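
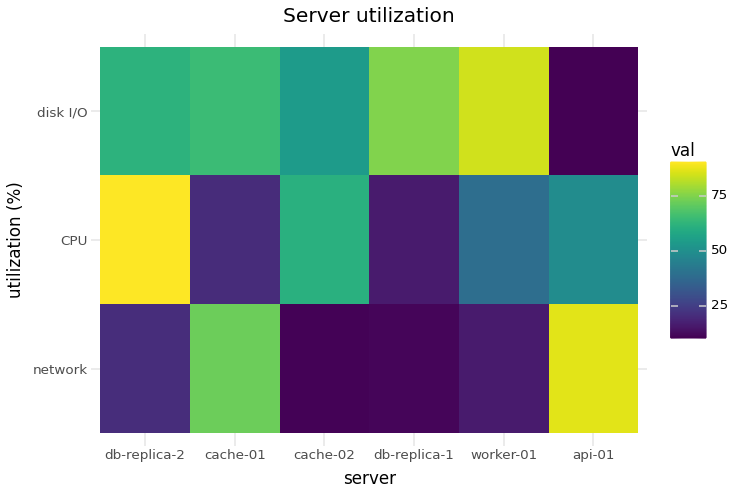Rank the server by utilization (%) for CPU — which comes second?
Top 3 for CPU: db-replica-2 ≈ 90, cache-02 ≈ 60, api-01 ≈ 50.

cache-02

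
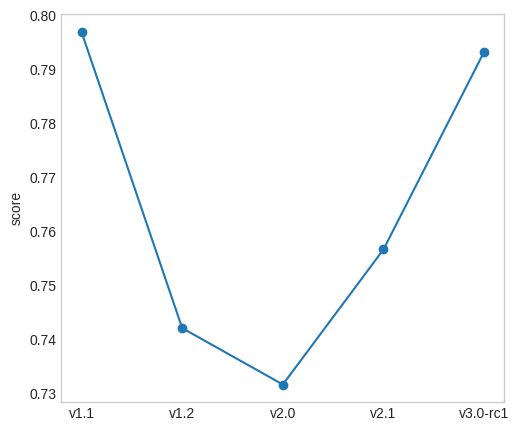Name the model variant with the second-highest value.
v3.0-rc1

Top 3: v1.1 ≈ 0.80, v3.0-rc1 ≈ 0.79, v2.1 ≈ 0.76.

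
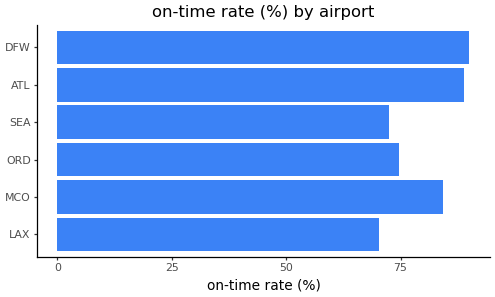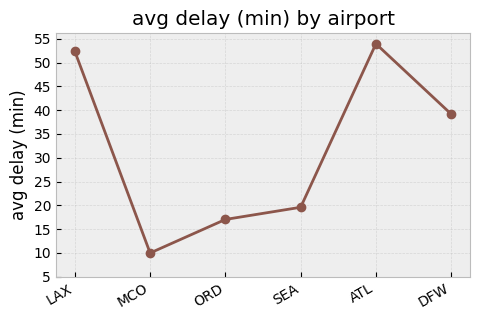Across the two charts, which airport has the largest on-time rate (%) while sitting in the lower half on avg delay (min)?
MCO

Chart 2 median avg delay (min) ≈ 30; below-median airports: MCO, ORD, SEA. Among those, MCO has the highest on-time rate (%) (≈ 80).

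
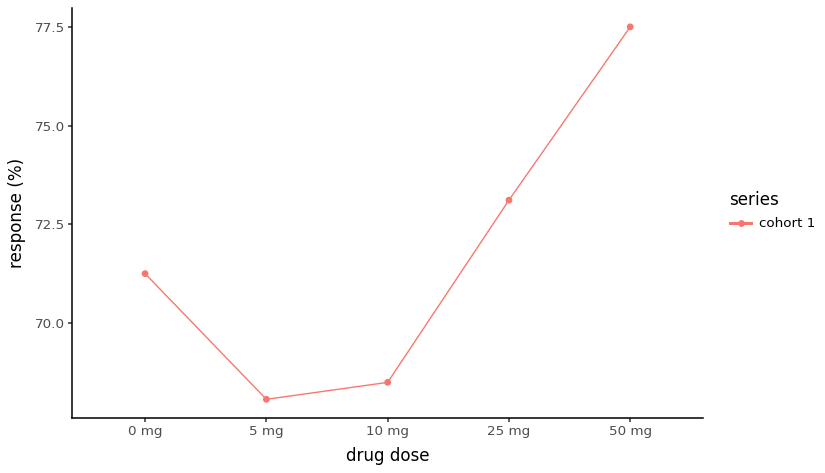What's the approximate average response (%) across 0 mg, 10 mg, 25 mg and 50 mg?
≈ 72

(71 + 68 + 73 + 78) / 4 ≈ 72.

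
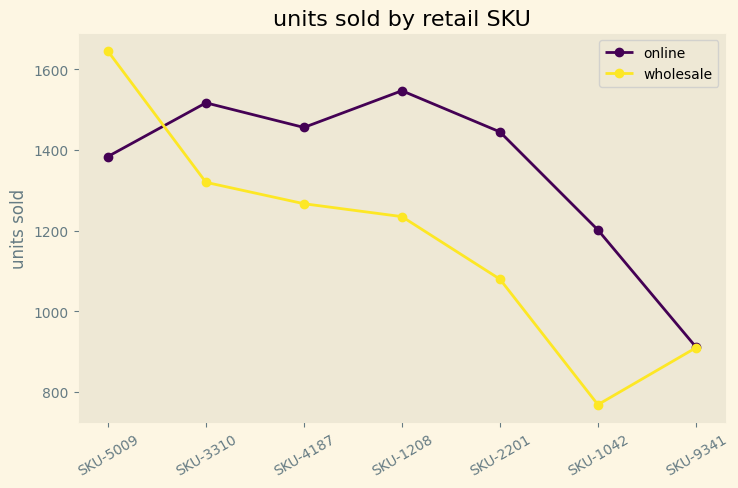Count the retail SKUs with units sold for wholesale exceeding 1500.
1

Above 1500: SKU-5009.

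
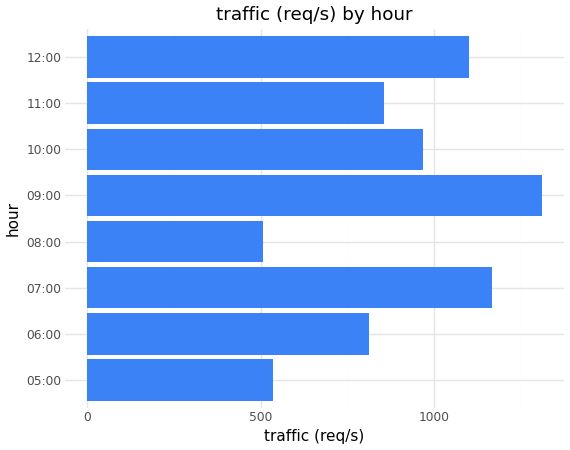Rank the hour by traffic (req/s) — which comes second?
07:00

Top 3: 09:00 ≈ 1400, 07:00 ≈ 1200, 12:00 ≈ 1000.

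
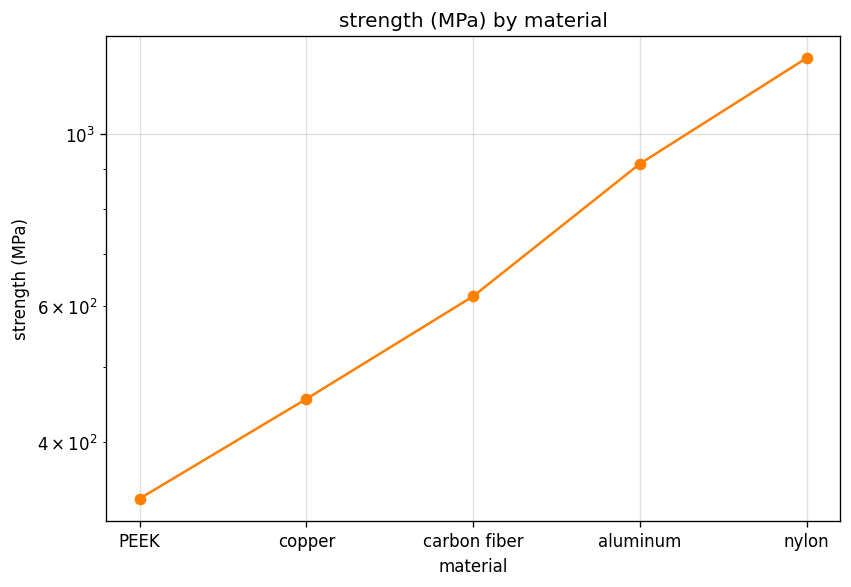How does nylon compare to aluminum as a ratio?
nylon ≈ 1300, aluminum ≈ 900; 1300/900 ≈ 1.44.

≈ 1.44×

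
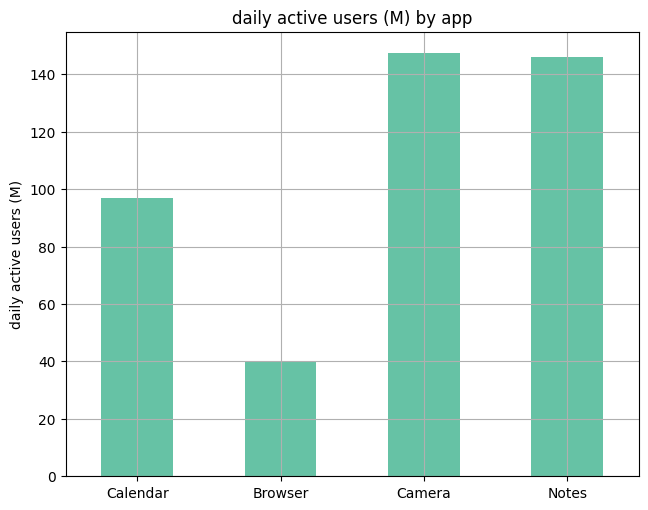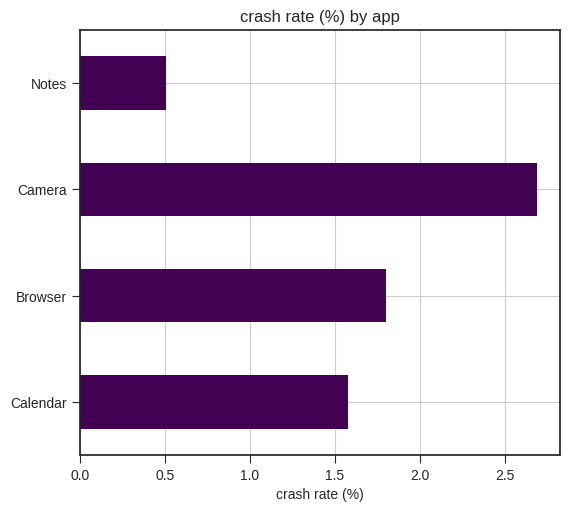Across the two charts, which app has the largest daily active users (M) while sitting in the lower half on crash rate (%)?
Notes

Chart 2 median crash rate (%) ≈ 1.5; below-median apps: Calendar, Notes. Among those, Notes has the highest daily active users (M) (≈ 140).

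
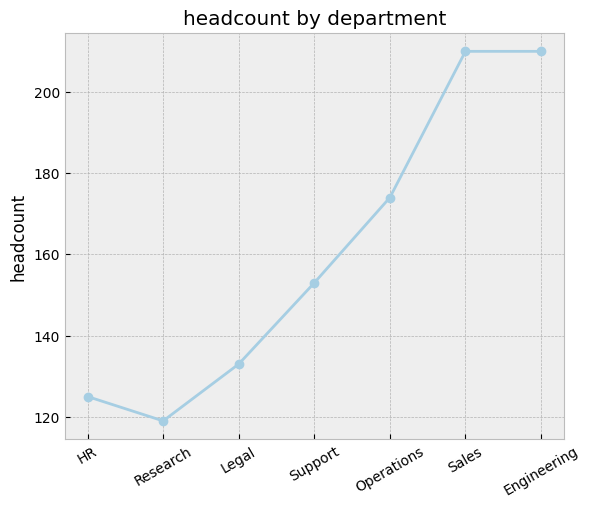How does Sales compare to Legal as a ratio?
Sales ≈ 210, Legal ≈ 130; 210/130 ≈ 1.62.

≈ 1.62×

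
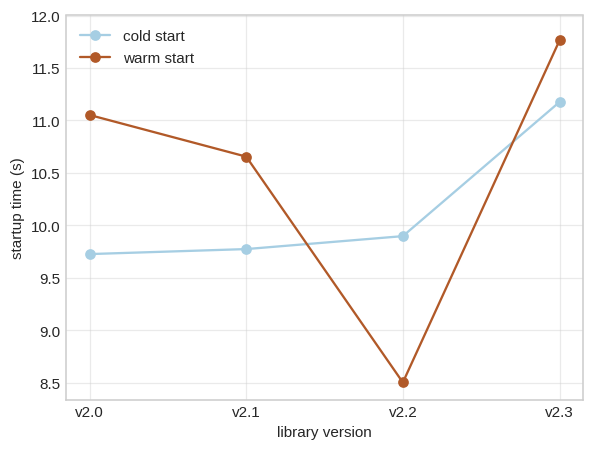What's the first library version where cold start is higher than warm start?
v2.1: cold start ≈ 10.0 vs warm start ≈ 10.5 (not yet); v2.2: cold start ≈ 10.0 vs warm start ≈ 8.5 (first crossover).

v2.2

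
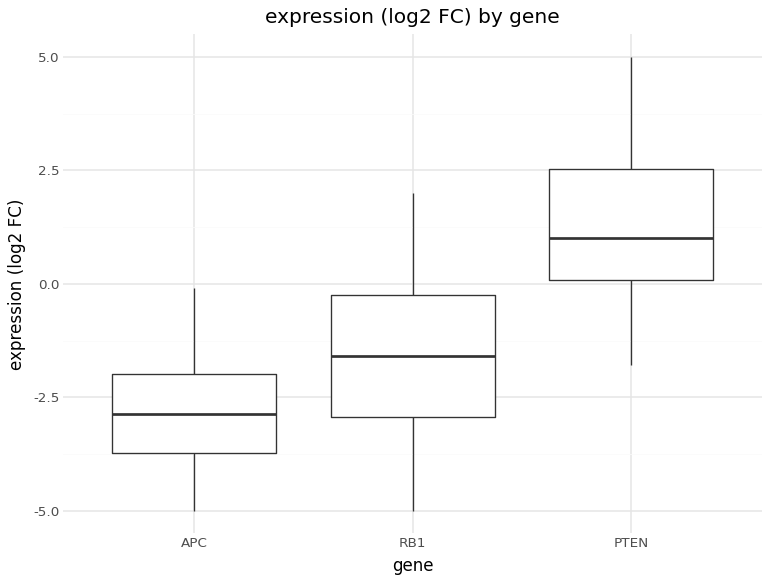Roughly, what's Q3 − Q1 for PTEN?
≈ 2.5

Q3 ≈ 2.5, Q1 ≈ 0.0; IQR ≈ 2.5.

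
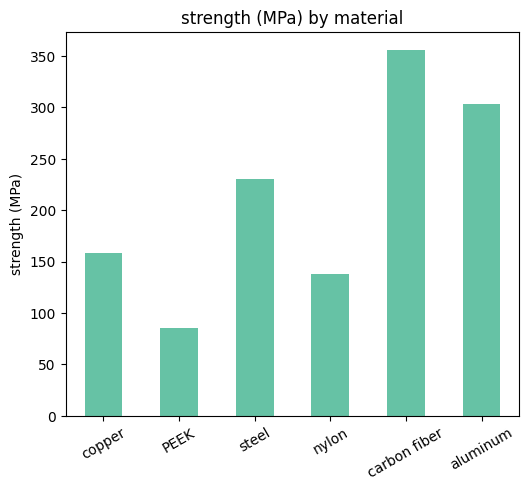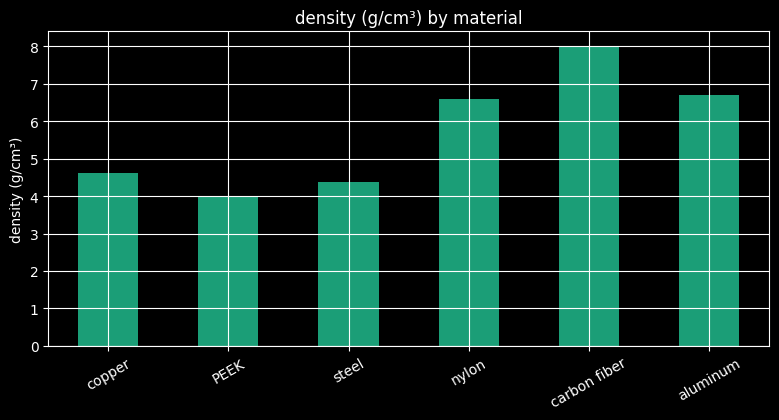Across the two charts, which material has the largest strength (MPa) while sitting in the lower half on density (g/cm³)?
steel

Chart 2 median density (g/cm³) ≈ 6; below-median materials: copper, PEEK, steel. Among those, steel has the highest strength (MPa) (≈ 250).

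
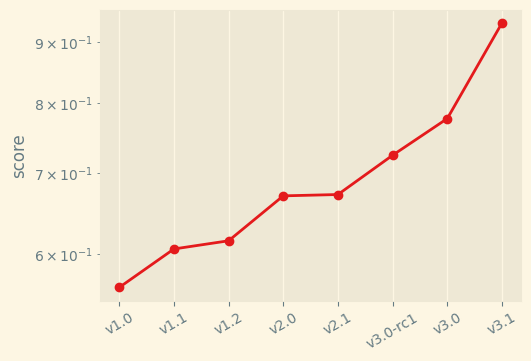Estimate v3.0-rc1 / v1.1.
v3.0-rc1 ≈ 0.70, v1.1 ≈ 0.60; 0.70/0.60 ≈ 1.17.

≈ 1.17×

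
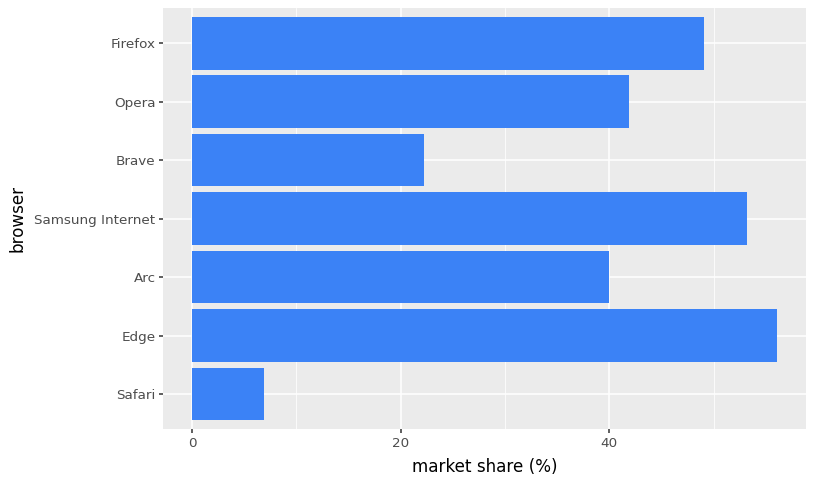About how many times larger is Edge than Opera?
Edge ≈ 55, Opera ≈ 40; 55/40 ≈ 1.38.

≈ 1.38×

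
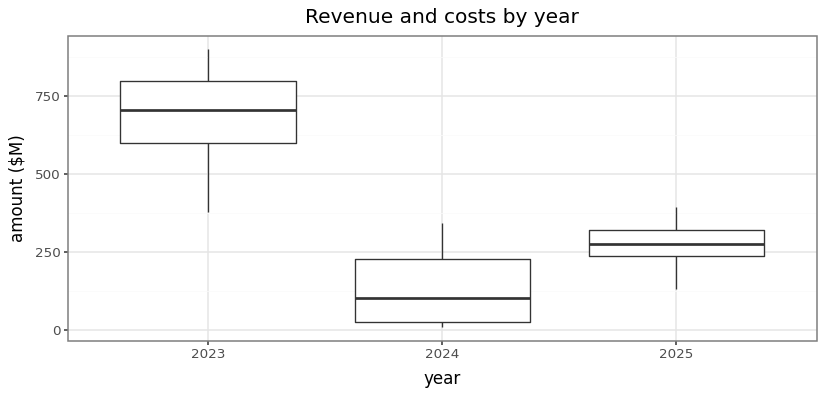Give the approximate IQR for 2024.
Q3 ≈ 250, Q1 ≈ 50; IQR ≈ 200.

≈ 200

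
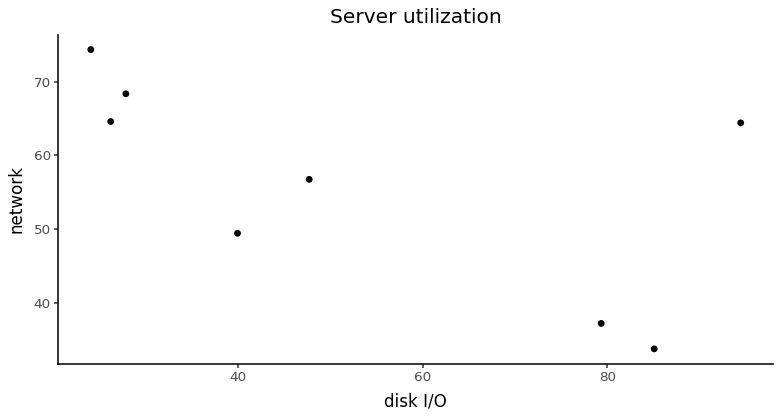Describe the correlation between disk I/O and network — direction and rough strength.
Points are negatively correlated; moderate (|r| ≈ 0.6).

negative, moderate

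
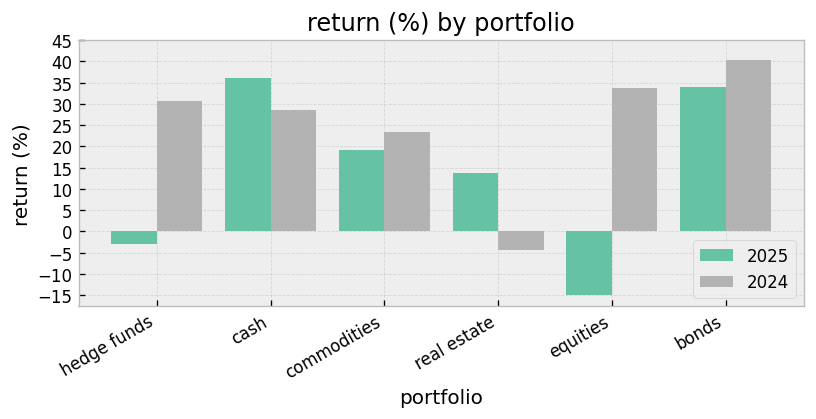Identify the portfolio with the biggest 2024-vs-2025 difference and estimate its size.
equities: 2024 ≈ 35, 2025 ≈ -15 → gap ≈ 50. Next-largest (hedge funds) is only ≈ 35.

equities, ≈ 50 %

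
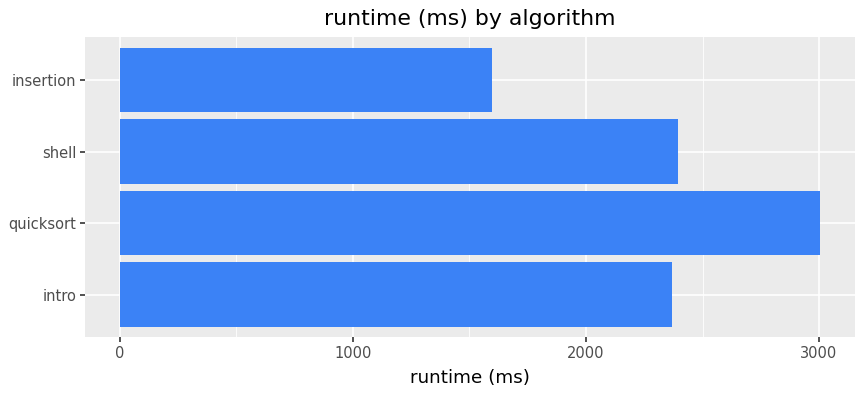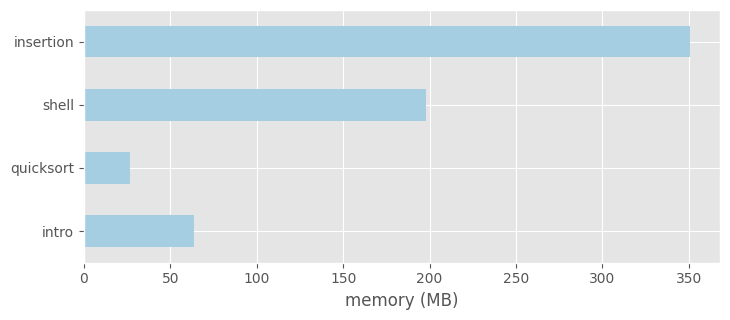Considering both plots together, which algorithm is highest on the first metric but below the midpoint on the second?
Chart 2 median memory (MB) ≈ 150; below-median algorithms: intro, quicksort. Among those, quicksort has the highest runtime (ms) (≈ 3000).

quicksort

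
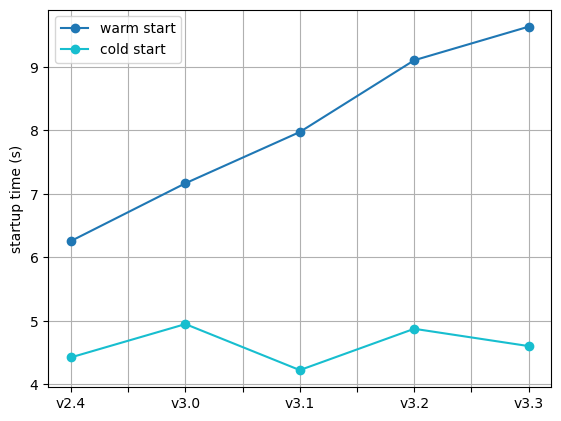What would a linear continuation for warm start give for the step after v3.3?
≈ 10.25

Last three: 8.0, 9.0, 9.5 → slope ≈ 0.75/step → next ≈ 10.25.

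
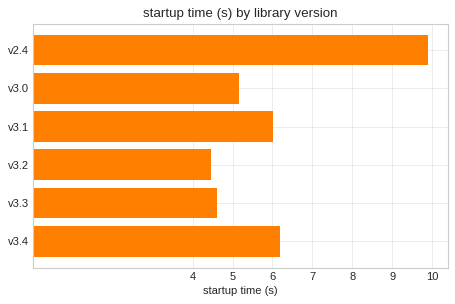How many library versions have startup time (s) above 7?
Above 7: v2.4.

1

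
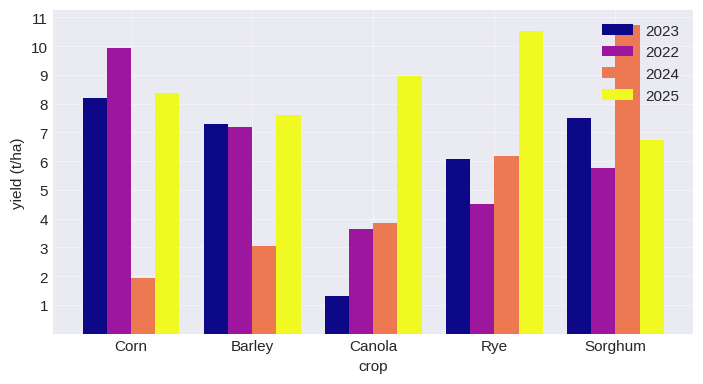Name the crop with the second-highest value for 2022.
Barley

Top 3 for 2022: Corn ≈ 10, Barley ≈ 7, Sorghum ≈ 6.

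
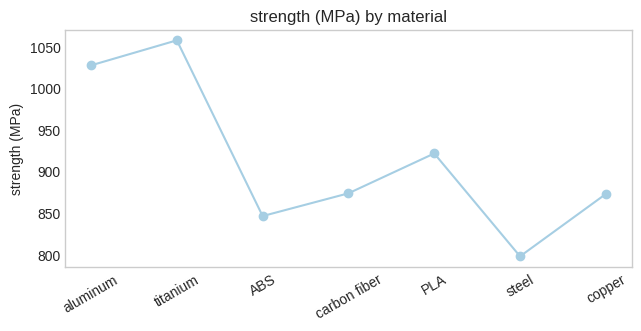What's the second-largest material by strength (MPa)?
aluminum

Top 3: titanium ≈ 1050, aluminum ≈ 1025, PLA ≈ 925.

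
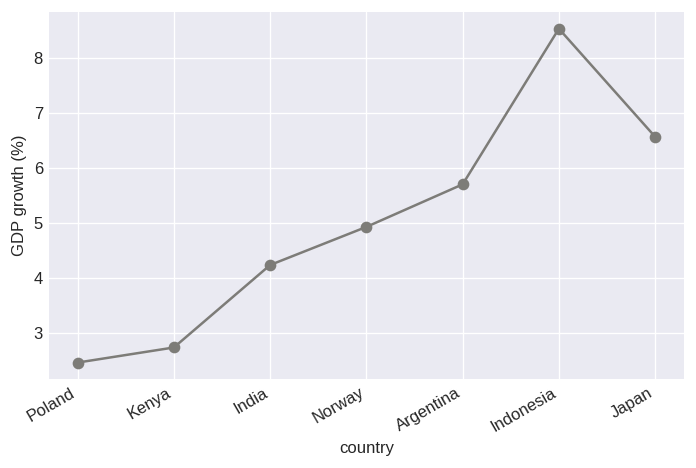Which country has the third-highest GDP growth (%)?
Top 4: Indonesia ≈ 9, Japan ≈ 7, Argentina ≈ 6, Norway ≈ 5.

Argentina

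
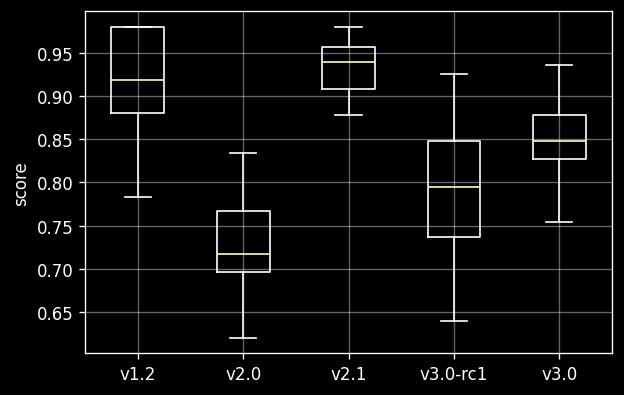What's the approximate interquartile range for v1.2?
≈ 0.10

Q3 ≈ 0.98, Q1 ≈ 0.88; IQR ≈ 0.10.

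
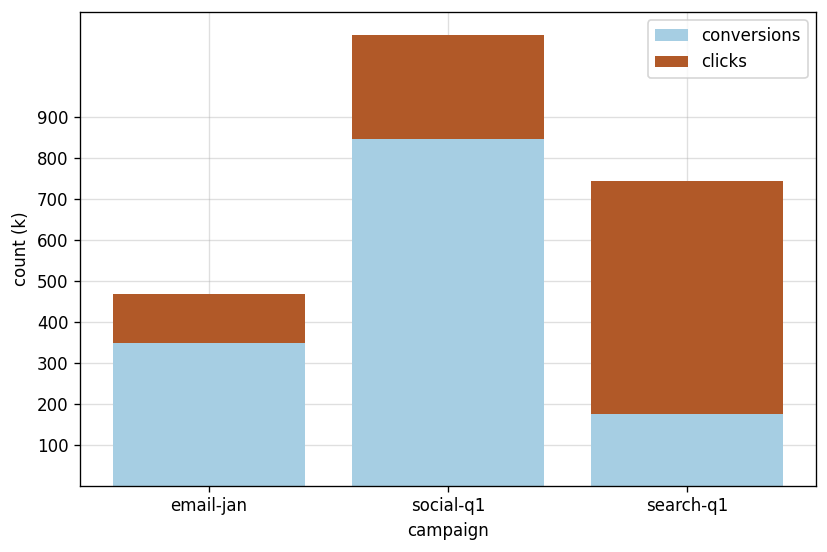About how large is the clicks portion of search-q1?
≈ 500

clicks top ≈ 700, bottom ≈ 200; segment ≈ 500.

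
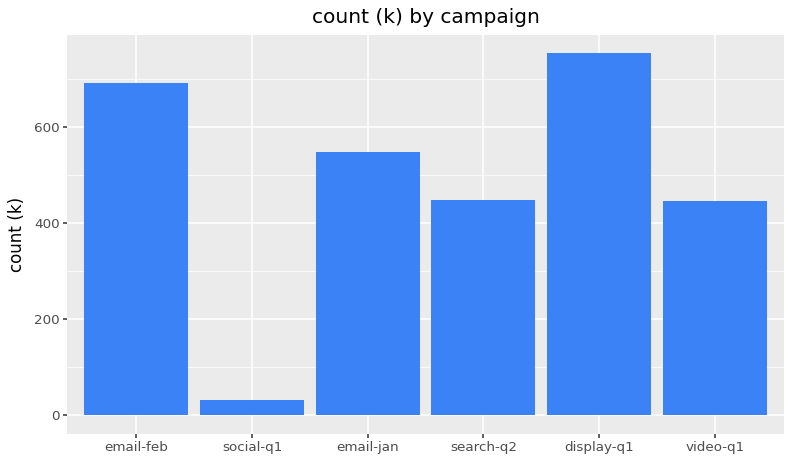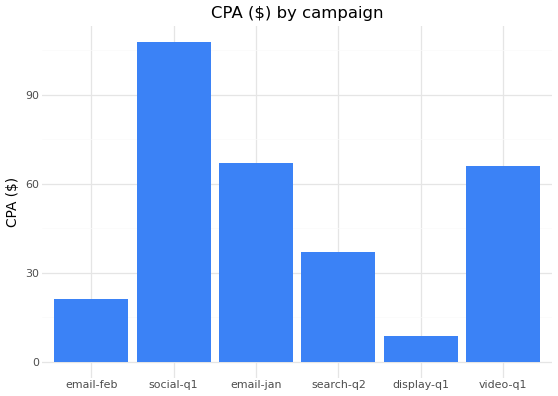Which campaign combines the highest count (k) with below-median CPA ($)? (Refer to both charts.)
Chart 2 median CPA ($) ≈ 50; below-median campaigns: email-feb, search-q2, display-q1. Among those, display-q1 has the highest count (k) (≈ 800).

display-q1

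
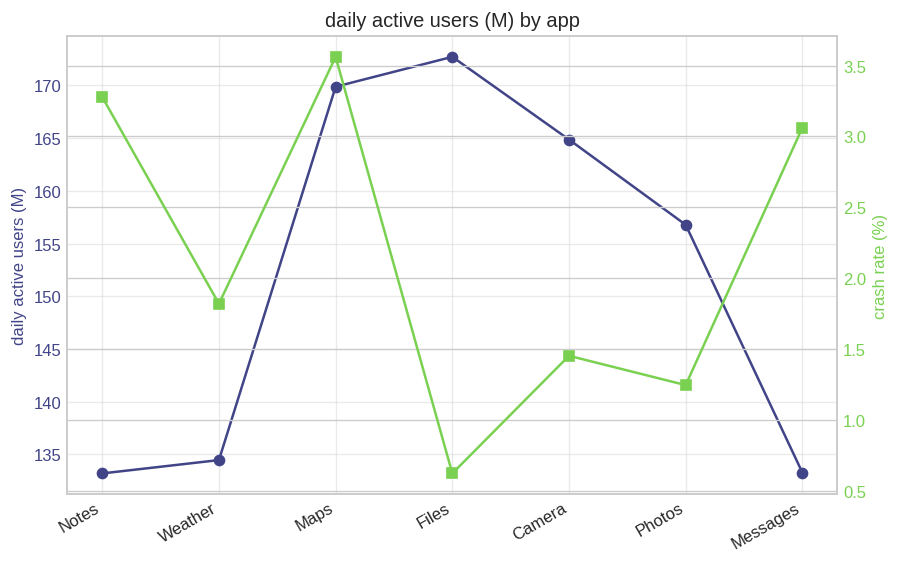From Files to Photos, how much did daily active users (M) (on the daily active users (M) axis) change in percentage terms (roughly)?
Files ≈ 175, Photos ≈ 155; (155 − 175) / 175 ≈ -11.4%.

≈ -11.4%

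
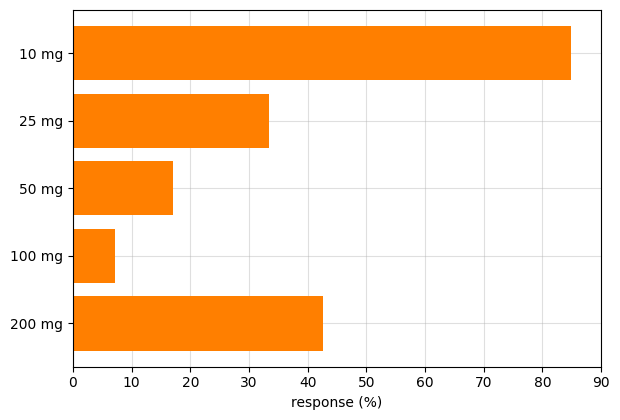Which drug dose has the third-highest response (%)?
Top 4: 10 mg ≈ 80, 200 mg ≈ 40, 25 mg ≈ 30, 50 mg ≈ 20.

25 mg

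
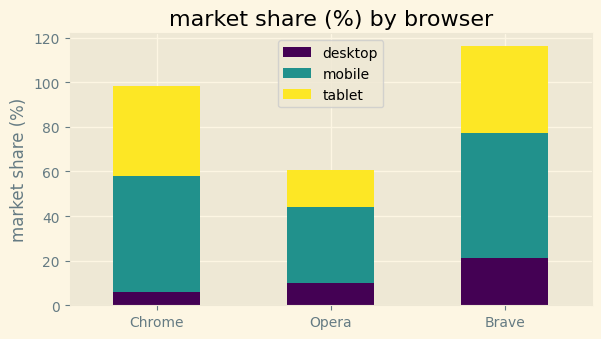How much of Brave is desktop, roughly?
desktop top ≈ 20, bottom ≈ 0; segment ≈ 20.

≈ 20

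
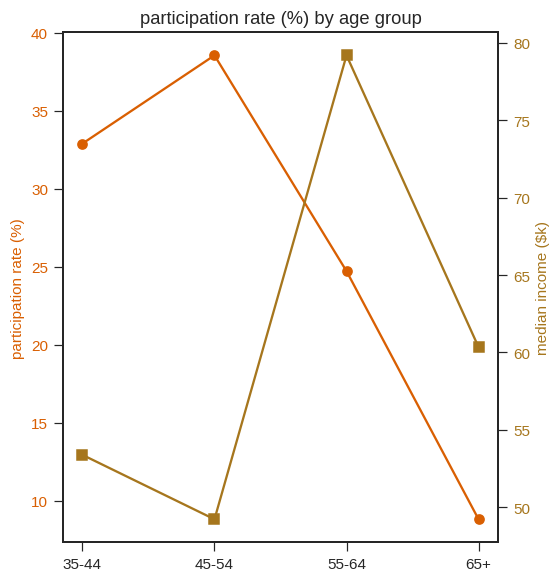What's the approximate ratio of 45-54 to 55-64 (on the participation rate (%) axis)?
45-54 ≈ 40, 55-64 ≈ 25; 40/25 ≈ 1.6.

≈ 1.6×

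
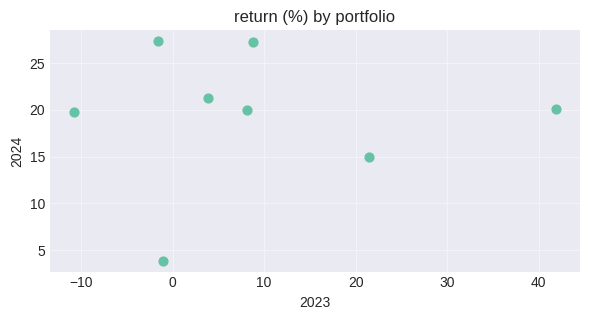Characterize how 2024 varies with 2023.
Points are roughly uncorrelated; weak (|r| ≈ 0.0).

no clear correlation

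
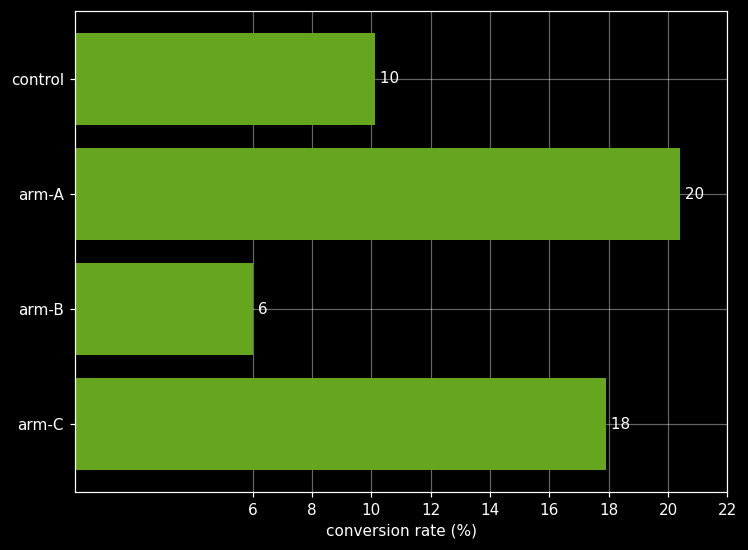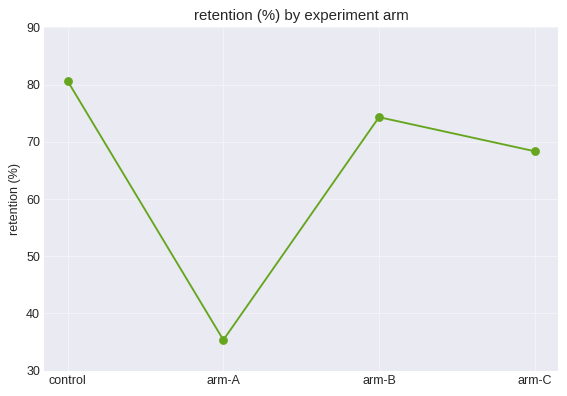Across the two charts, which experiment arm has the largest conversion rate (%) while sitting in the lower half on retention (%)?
arm-A

Chart 2 median retention (%) ≈ 70; below-median experiment arms: arm-A, arm-C. Among those, arm-A has the highest conversion rate (%) (≈ 20).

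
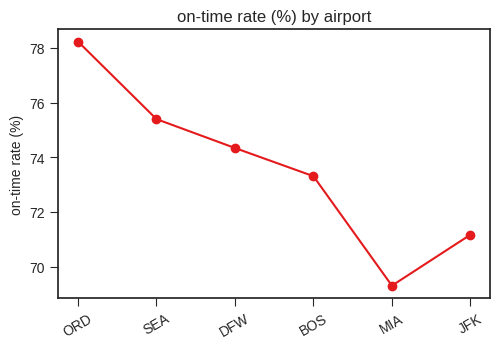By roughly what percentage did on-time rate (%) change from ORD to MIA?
≈ -11.5%

ORD ≈ 78, MIA ≈ 69; (69 − 78) / 78 ≈ -11.5%.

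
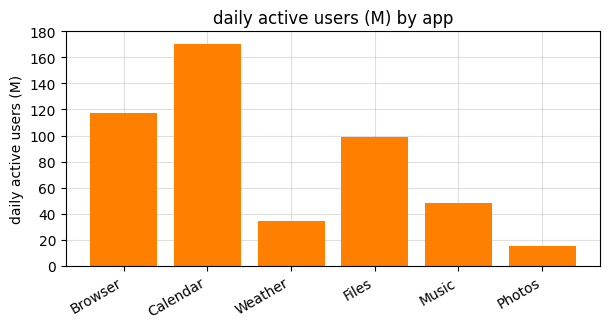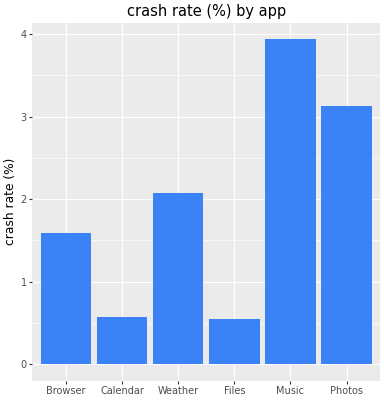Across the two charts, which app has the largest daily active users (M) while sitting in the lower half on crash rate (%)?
Calendar

Chart 2 median crash rate (%) ≈ 2; below-median apps: Browser, Calendar, Files. Among those, Calendar has the highest daily active users (M) (≈ 180).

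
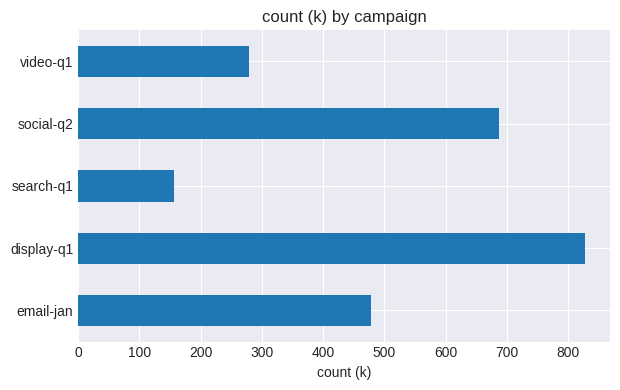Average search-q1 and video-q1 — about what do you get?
(200 + 300) / 2 ≈ 250.

≈ 250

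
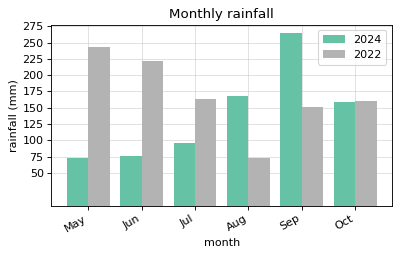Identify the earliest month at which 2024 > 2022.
Aug

Jul: 2024 ≈ 100 vs 2022 ≈ 175 (not yet); Aug: 2024 ≈ 175 vs 2022 ≈ 75 (first crossover).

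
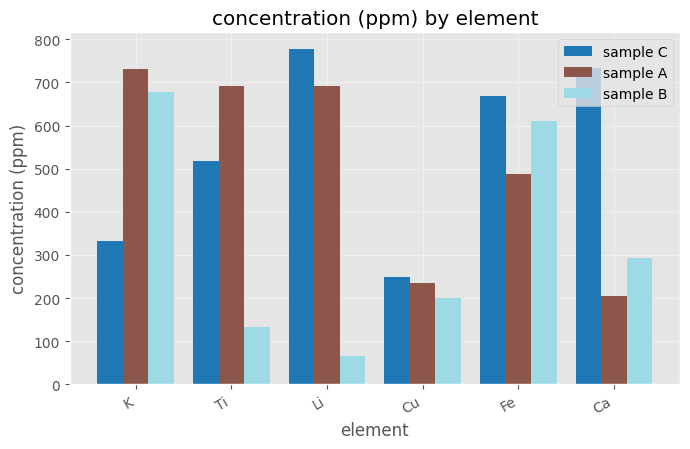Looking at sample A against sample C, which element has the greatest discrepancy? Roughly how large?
Ca, ≈ 500 ppm

Ca: sample A ≈ 200, sample C ≈ 700 → gap ≈ 500. Next-largest (K) is only ≈ 400.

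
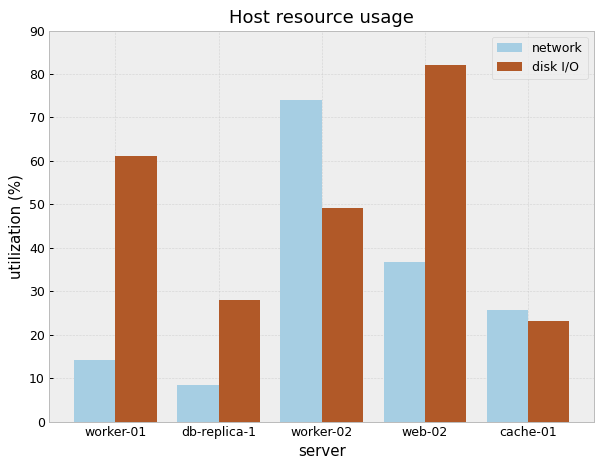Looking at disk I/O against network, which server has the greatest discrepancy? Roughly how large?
worker-01: disk I/O ≈ 60, network ≈ 10 → gap ≈ 50. Next-largest (web-02) is only ≈ 40.

worker-01, ≈ 50 %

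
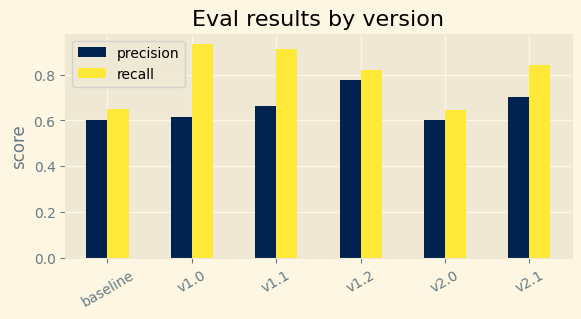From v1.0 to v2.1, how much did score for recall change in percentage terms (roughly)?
≈ -11.1%

v1.0 ≈ 0.9, v2.1 ≈ 0.8; (0.8 − 0.9) / 0.9 ≈ -11.1%.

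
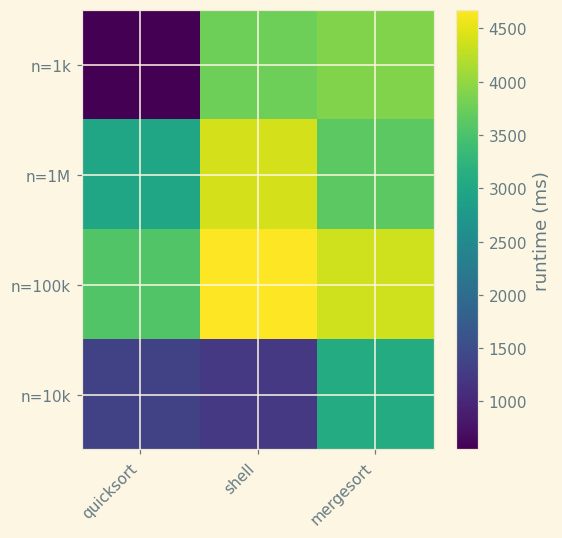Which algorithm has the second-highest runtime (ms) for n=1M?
mergesort

Top 3 for n=1M: shell ≈ 4500, mergesort ≈ 3500, quicksort ≈ 3000.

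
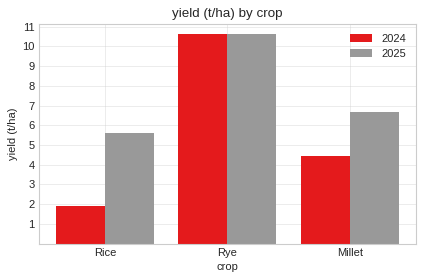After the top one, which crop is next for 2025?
Millet

Top 3 for 2025: Rye ≈ 11, Millet ≈ 7, Rice ≈ 6.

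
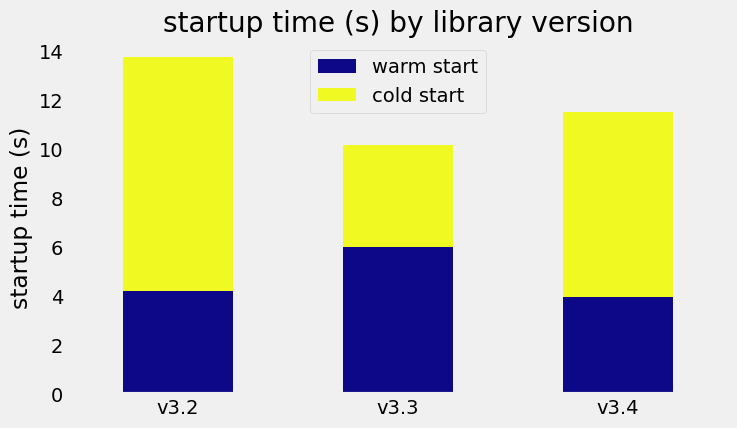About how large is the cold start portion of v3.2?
cold start top ≈ 14, bottom ≈ 4; segment ≈ 10.

≈ 10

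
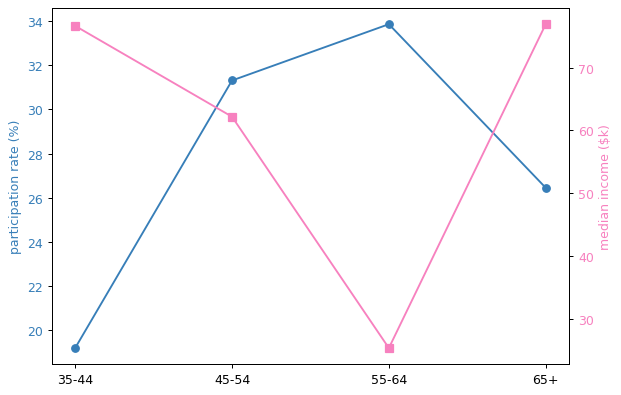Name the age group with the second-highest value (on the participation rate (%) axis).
Top 3 (on the participation rate (%) axis): 55-64 ≈ 34, 45-54 ≈ 32, 65+ ≈ 26.

45-54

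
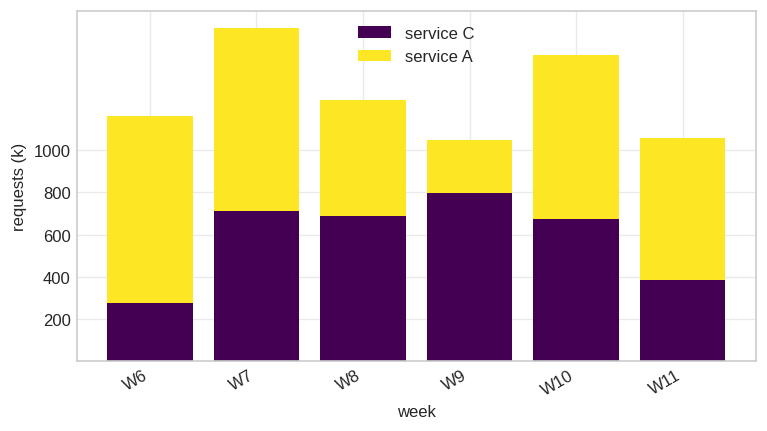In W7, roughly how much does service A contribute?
service A top ≈ 1600, bottom ≈ 800; segment ≈ 800.

≈ 800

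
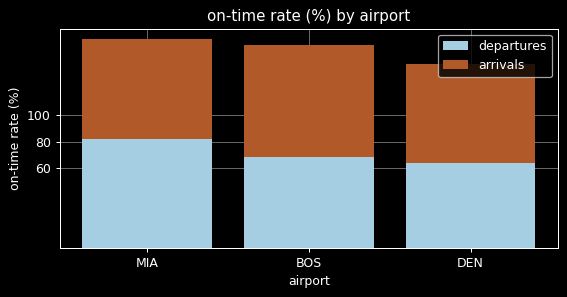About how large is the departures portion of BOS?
departures top ≈ 60, bottom ≈ 0; segment ≈ 60.

≈ 60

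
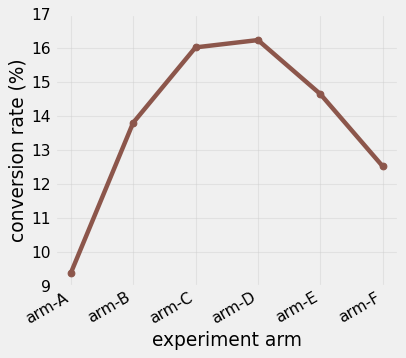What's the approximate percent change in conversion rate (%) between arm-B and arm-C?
arm-B ≈ 14, arm-C ≈ 16; (16 − 14) / 14 ≈ +14.3%.

≈ +14.3%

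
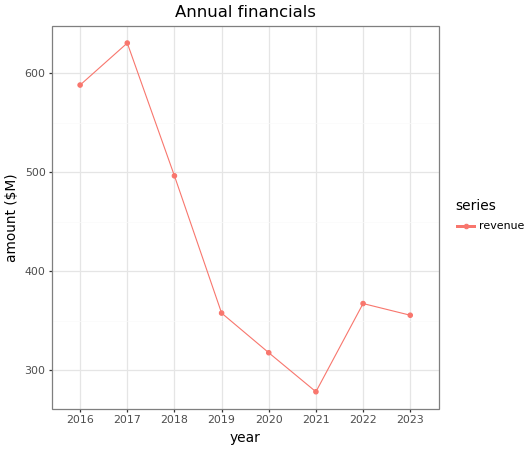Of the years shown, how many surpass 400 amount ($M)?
Above 400: 2016, 2017, 2018.

3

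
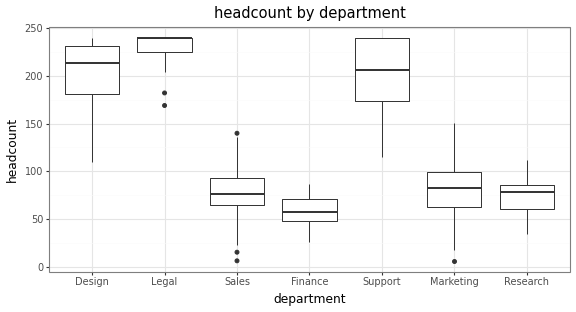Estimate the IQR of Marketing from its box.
Q3 ≈ 100, Q1 ≈ 60; IQR ≈ 40.

≈ 40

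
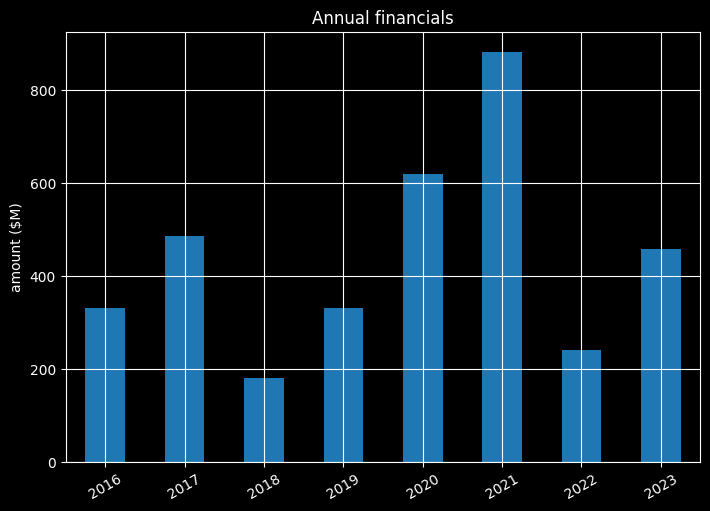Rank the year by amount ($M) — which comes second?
Top 3: 2021 ≈ 900, 2020 ≈ 600, 2017 ≈ 500.

2020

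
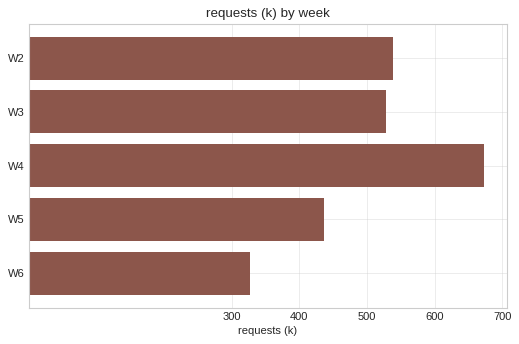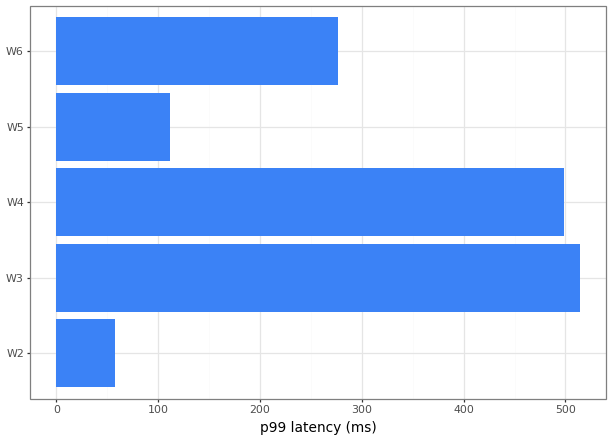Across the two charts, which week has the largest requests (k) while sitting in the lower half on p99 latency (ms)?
Chart 2 median p99 latency (ms) ≈ 300; below-median weeks: W2, W5. Among those, W2 has the highest requests (k) (≈ 500).

W2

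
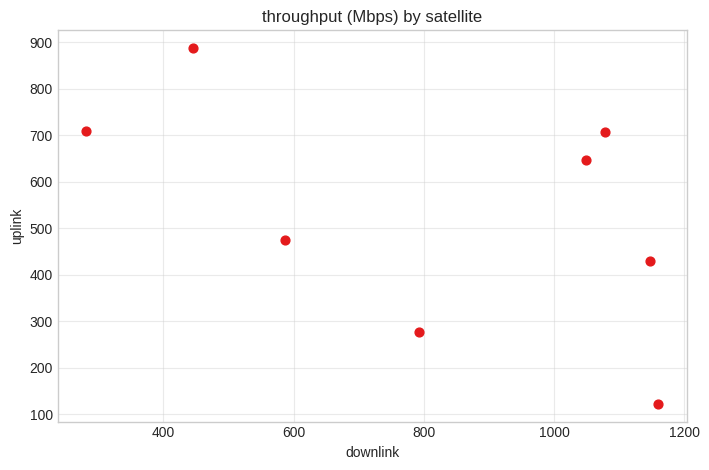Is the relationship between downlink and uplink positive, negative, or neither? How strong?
Points are negatively correlated; moderate (|r| ≈ 0.5).

negative, moderate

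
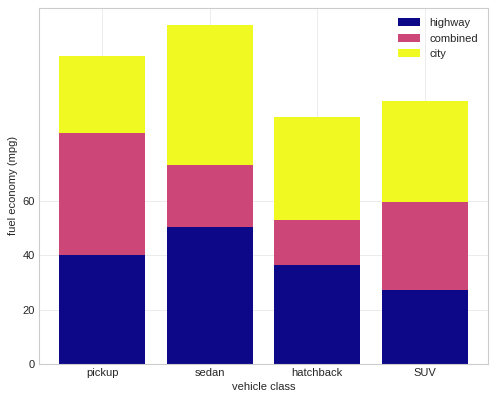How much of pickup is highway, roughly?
≈ 40

highway top ≈ 40, bottom ≈ 0; segment ≈ 40.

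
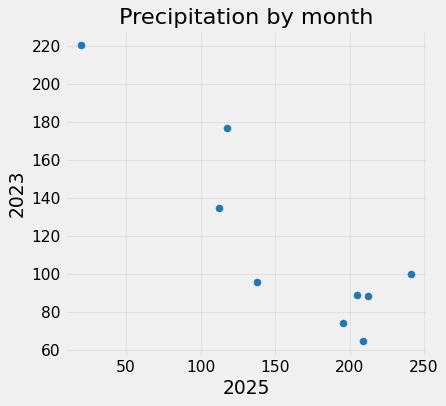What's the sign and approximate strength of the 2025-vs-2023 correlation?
Points are negatively correlated; strong (|r| ≈ 0.9).

negative, strong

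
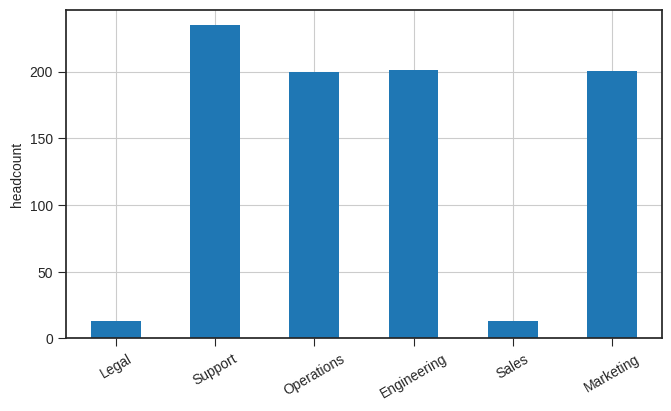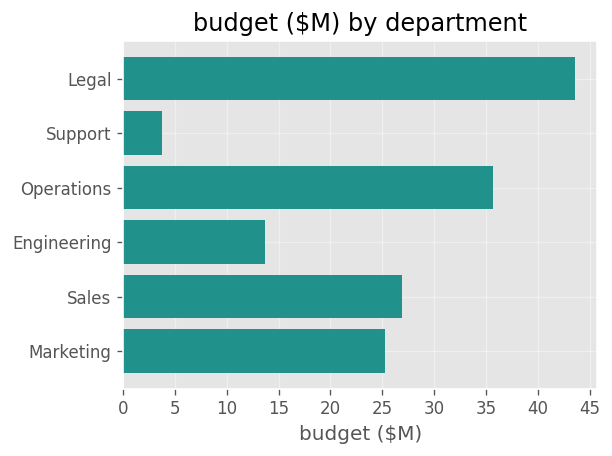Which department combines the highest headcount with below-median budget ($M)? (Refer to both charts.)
Chart 2 median budget ($M) ≈ 25; below-median departments: Support, Engineering, Marketing. Among those, Support has the highest headcount (≈ 225).

Support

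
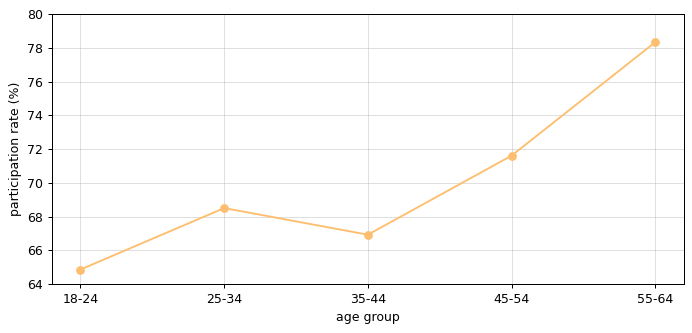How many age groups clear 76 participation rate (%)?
1

Above 76: 55-64.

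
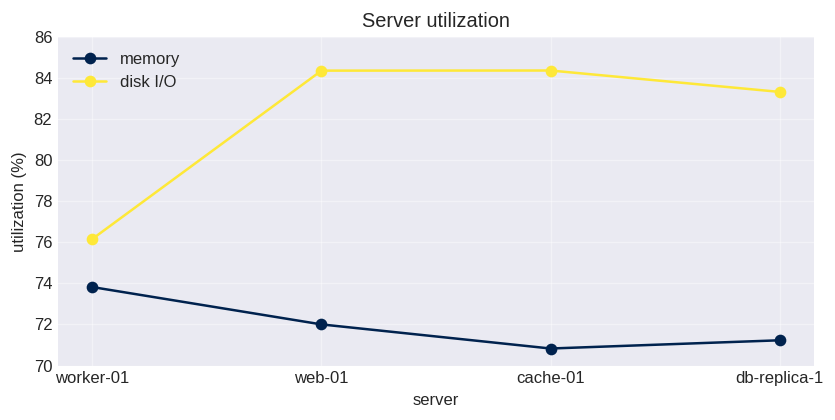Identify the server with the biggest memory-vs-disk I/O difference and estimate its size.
cache-01: memory ≈ 70, disk I/O ≈ 84 → gap ≈ 14. Next-largest (web-01) is only ≈ 12.

cache-01, ≈ 14 %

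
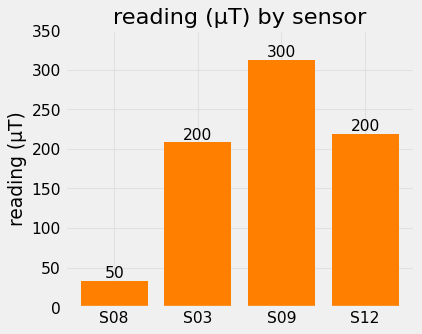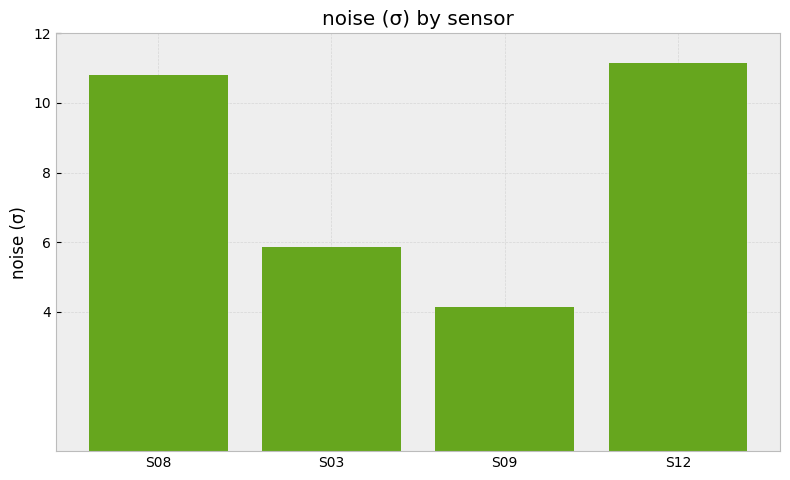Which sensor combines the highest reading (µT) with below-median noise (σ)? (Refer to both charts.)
S09

Chart 2 median noise (σ) ≈ 8; below-median sensors: S03, S09. Among those, S09 has the highest reading (µT) (≈ 300).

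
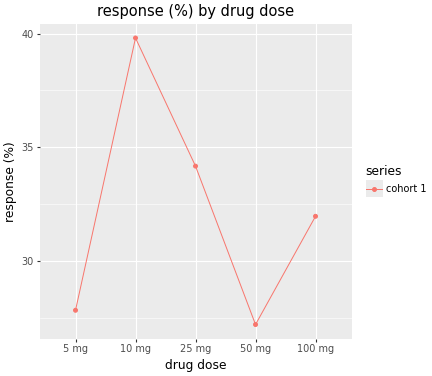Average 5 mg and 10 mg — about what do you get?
(28 + 40) / 2 ≈ 34.

≈ 34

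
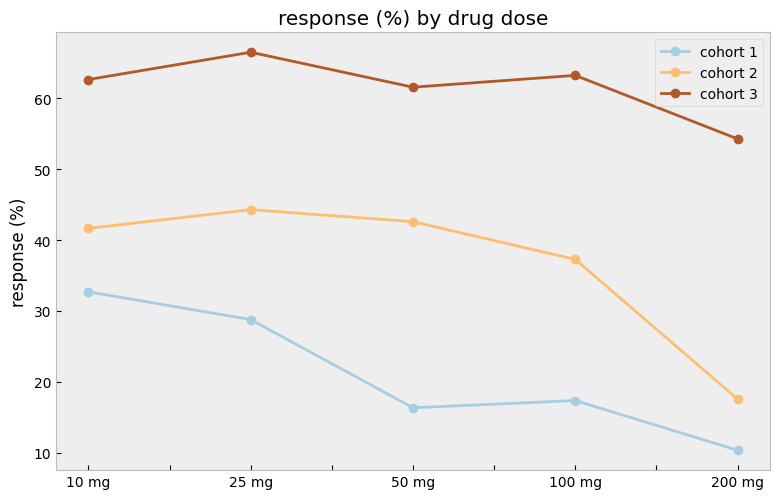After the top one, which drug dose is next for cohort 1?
25 mg

Top 3 for cohort 1: 10 mg ≈ 35, 25 mg ≈ 30, 100 mg ≈ 15.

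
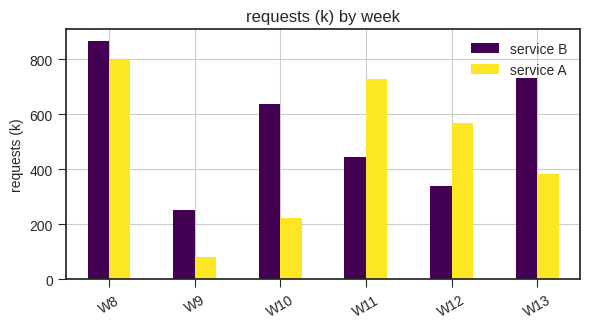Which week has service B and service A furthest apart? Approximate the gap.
W10, ≈ 400 k

W10: service B ≈ 600, service A ≈ 200 → gap ≈ 400. Next-largest (W13) is only ≈ 300.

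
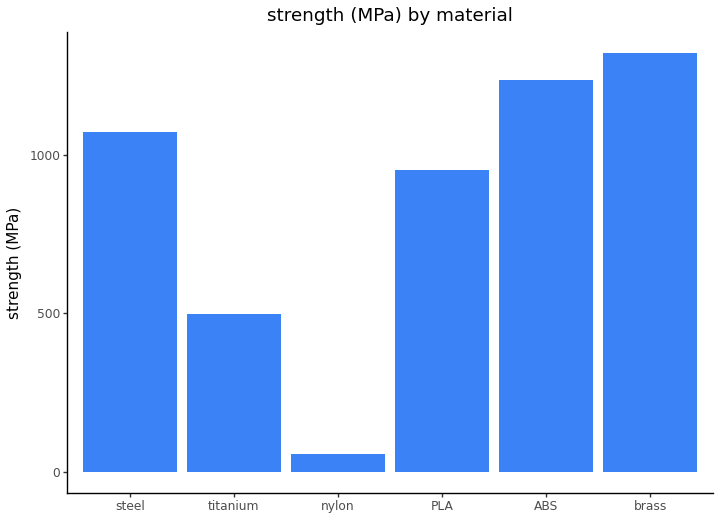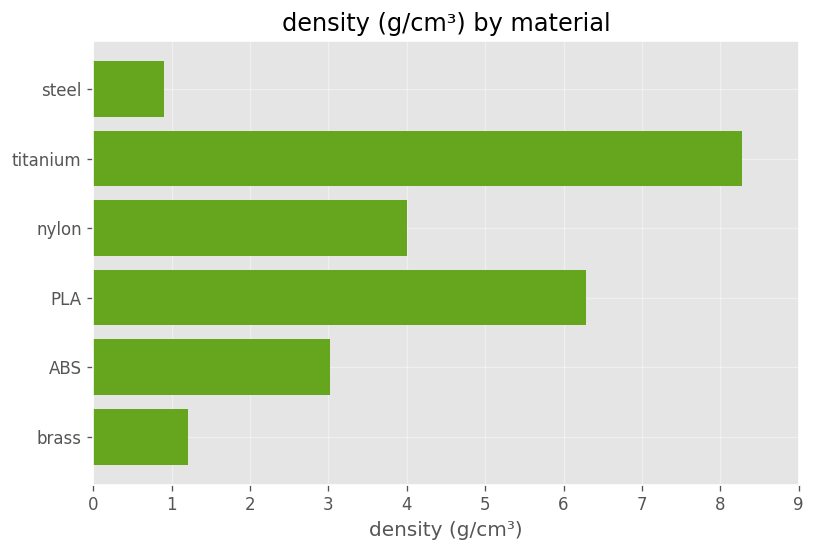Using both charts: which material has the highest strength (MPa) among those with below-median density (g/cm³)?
brass

Chart 2 median density (g/cm³) ≈ 4; below-median materials: steel, ABS, brass. Among those, brass has the highest strength (MPa) (≈ 1400).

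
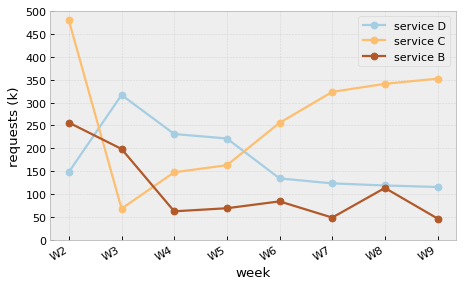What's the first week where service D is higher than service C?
W2: service D ≈ 150 vs service C ≈ 500 (not yet); W3: service D ≈ 300 vs service C ≈ 50 (first crossover).

W3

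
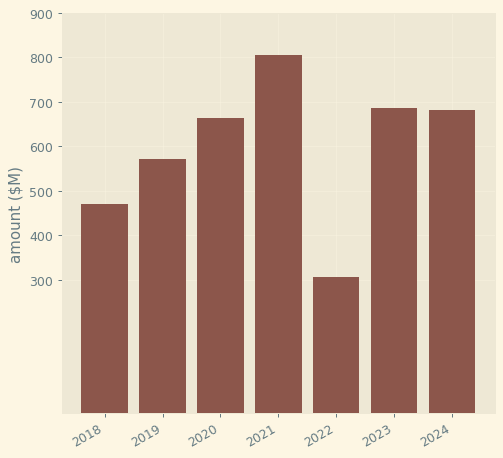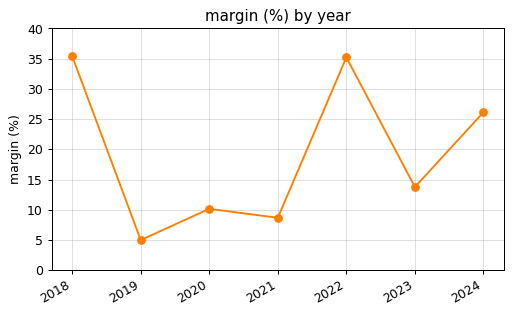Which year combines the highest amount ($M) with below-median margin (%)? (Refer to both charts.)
2021

Chart 2 median margin (%) ≈ 15; below-median years: 2019, 2020, 2021. Among those, 2021 has the highest amount ($M) (≈ 800).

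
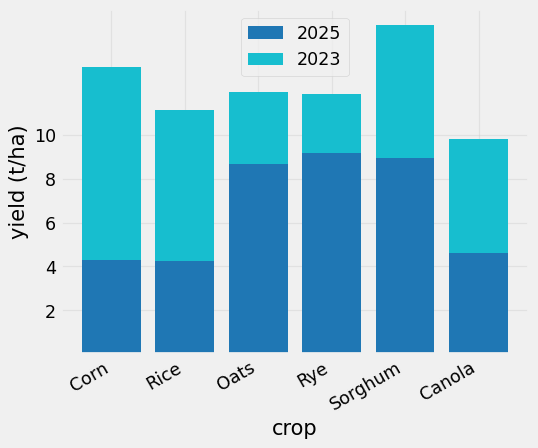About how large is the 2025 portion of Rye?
≈ 10

2025 top ≈ 10, bottom ≈ 0; segment ≈ 10.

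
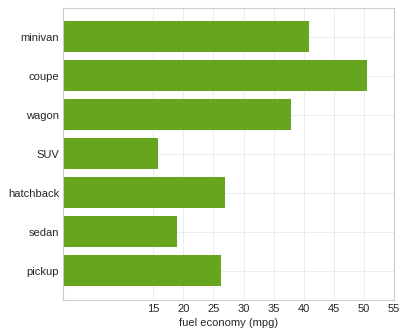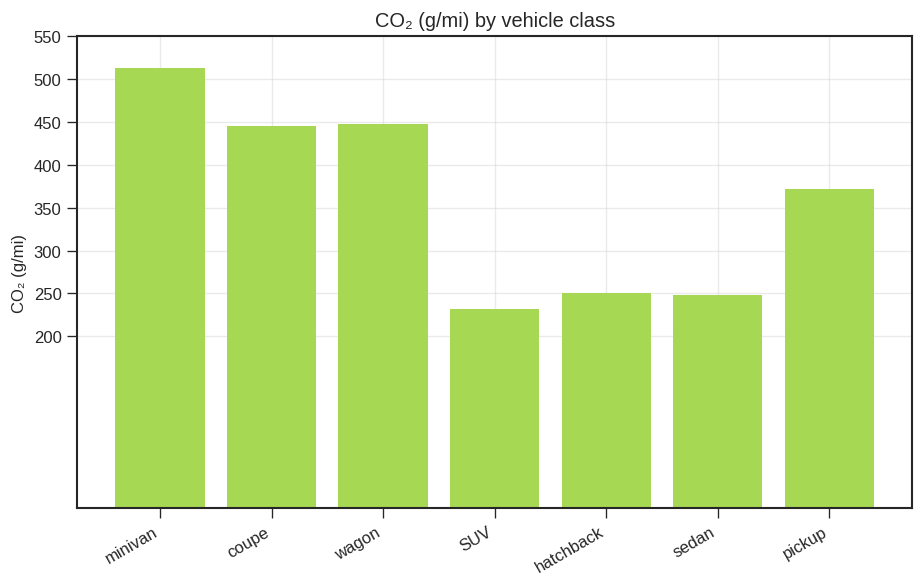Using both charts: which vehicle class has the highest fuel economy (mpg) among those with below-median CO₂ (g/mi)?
Chart 2 median CO₂ (g/mi) ≈ 350; below-median vehicle classes: SUV, hatchback, sedan. Among those, hatchback has the highest fuel economy (mpg) (≈ 25).

hatchback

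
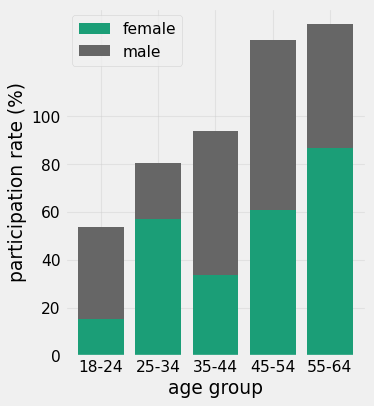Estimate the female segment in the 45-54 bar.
female top ≈ 60, bottom ≈ 0; segment ≈ 60.

≈ 60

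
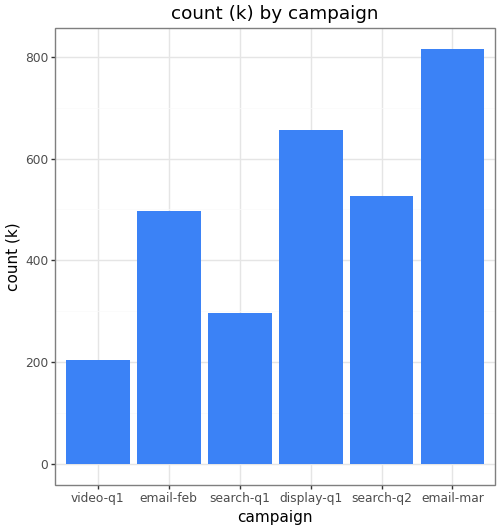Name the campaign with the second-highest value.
display-q1

Top 3: email-mar ≈ 800, display-q1 ≈ 700, search-q2 ≈ 500.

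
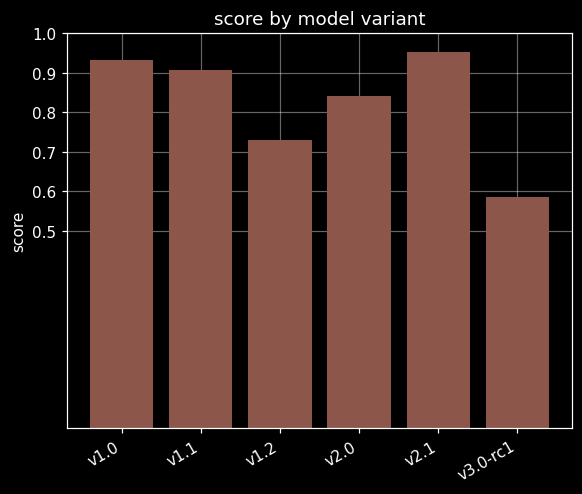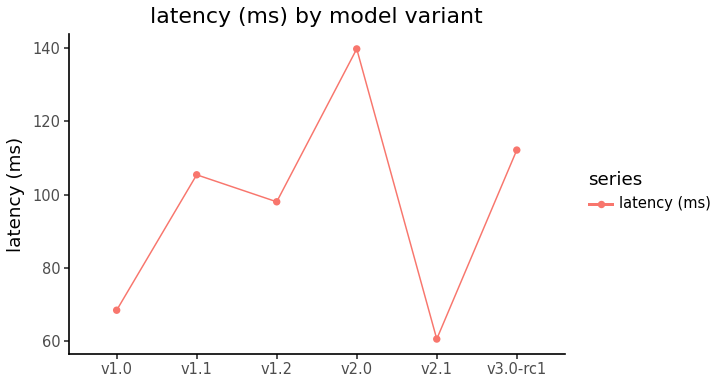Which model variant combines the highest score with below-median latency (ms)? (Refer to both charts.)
v2.1

Chart 2 median latency (ms) ≈ 100; below-median model variants: v1.0, v1.2, v2.1. Among those, v2.1 has the highest score (≈ 1).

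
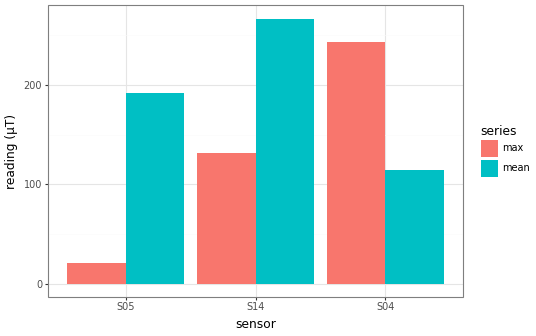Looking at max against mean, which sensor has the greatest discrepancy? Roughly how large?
S05, ≈ 175 µT

S05: max ≈ 25, mean ≈ 200 → gap ≈ 175. Next-largest (S14) is only ≈ 150.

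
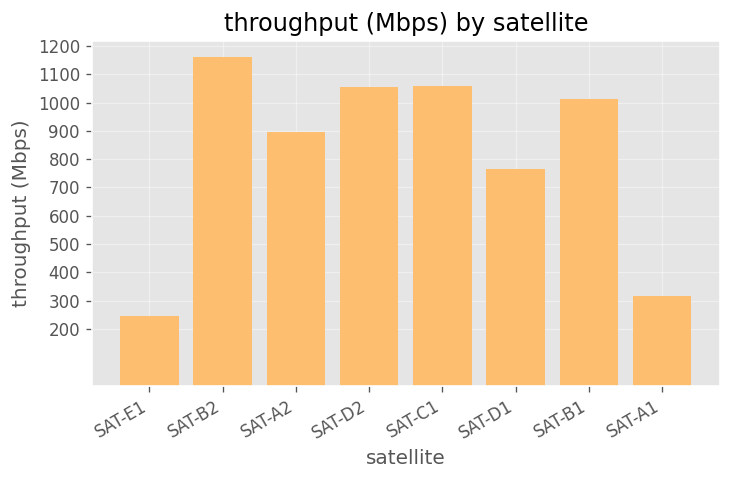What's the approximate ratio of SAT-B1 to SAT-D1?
SAT-B1 ≈ 1000, SAT-D1 ≈ 800; 1000/800 ≈ 1.25.

≈ 1.25×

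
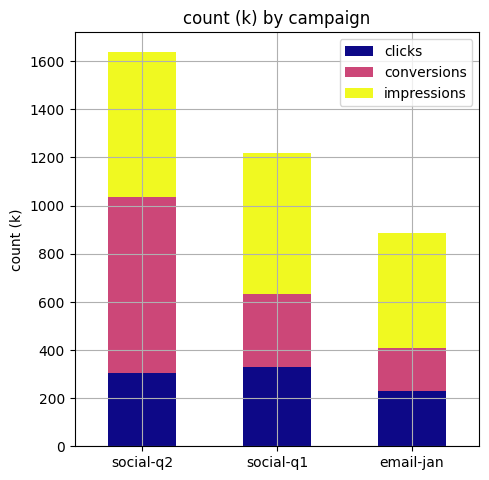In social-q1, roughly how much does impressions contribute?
impressions top ≈ 1200, bottom ≈ 600; segment ≈ 600.

≈ 600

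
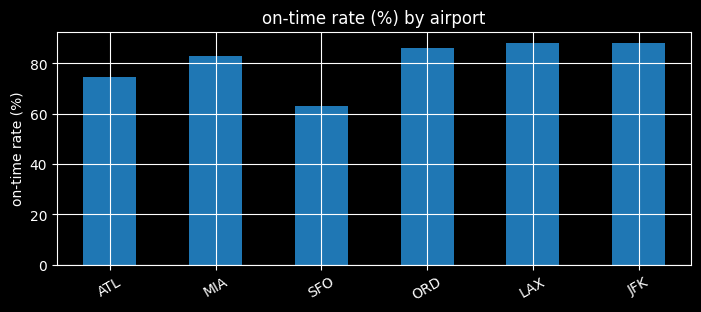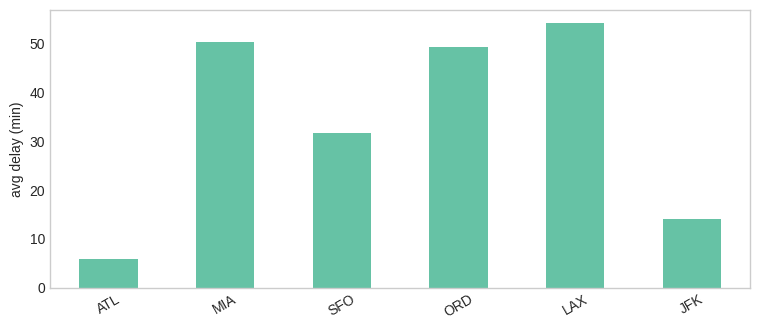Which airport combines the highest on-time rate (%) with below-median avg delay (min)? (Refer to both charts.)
JFK

Chart 2 median avg delay (min) ≈ 40; below-median airports: ATL, SFO, JFK. Among those, JFK has the highest on-time rate (%) (≈ 90).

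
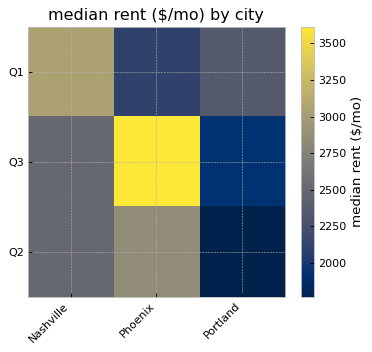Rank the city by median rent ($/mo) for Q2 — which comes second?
Top 3 for Q2: Phoenix ≈ 2800, Nashville ≈ 2400, Portland ≈ 1800.

Nashville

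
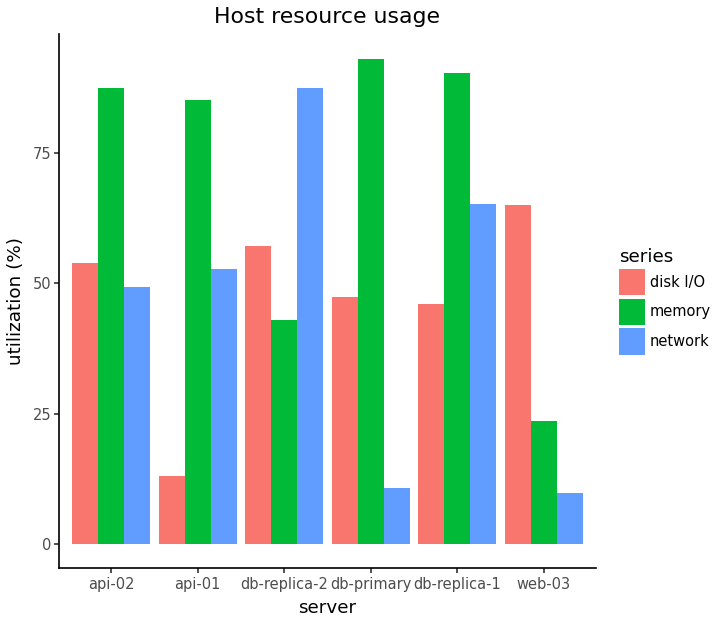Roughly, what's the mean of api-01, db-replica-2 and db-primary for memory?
(90 + 40 + 90) / 3 ≈ 73.

≈ 73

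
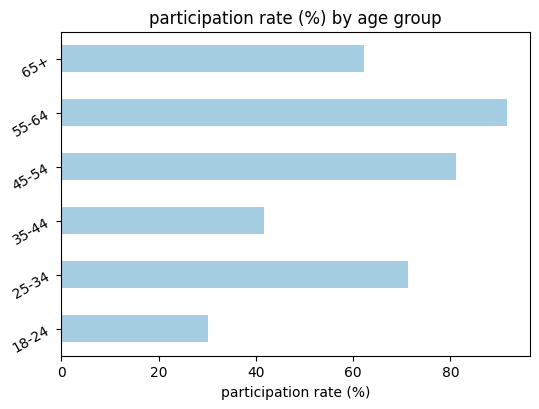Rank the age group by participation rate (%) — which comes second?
45-54

Top 3: 55-64 ≈ 90, 45-54 ≈ 80, 25-34 ≈ 70.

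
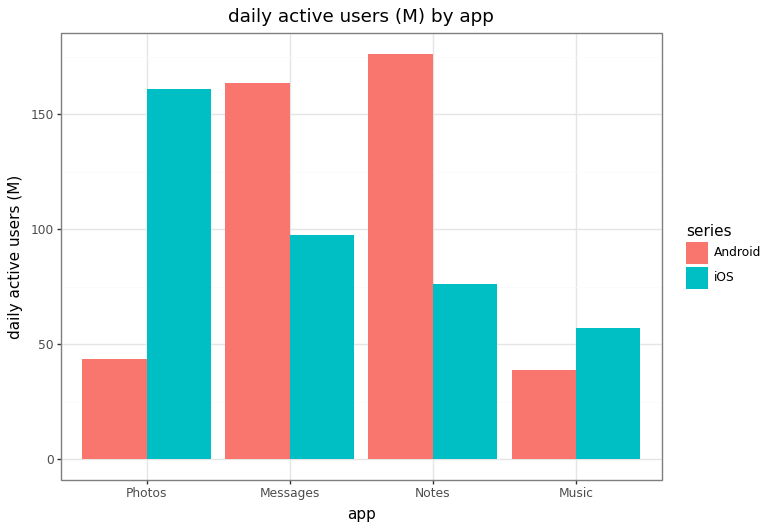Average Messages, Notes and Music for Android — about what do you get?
≈ 127

(160 + 180 + 40) / 3 ≈ 127.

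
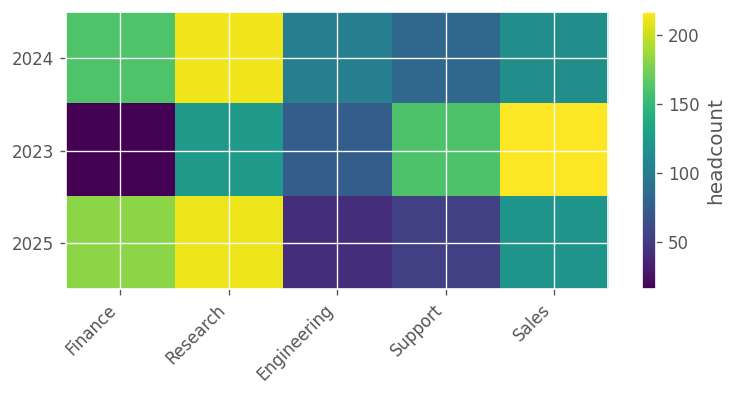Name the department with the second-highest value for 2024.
Finance

Top 3 for 2024: Research ≈ 220, Finance ≈ 160, Sales ≈ 120.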